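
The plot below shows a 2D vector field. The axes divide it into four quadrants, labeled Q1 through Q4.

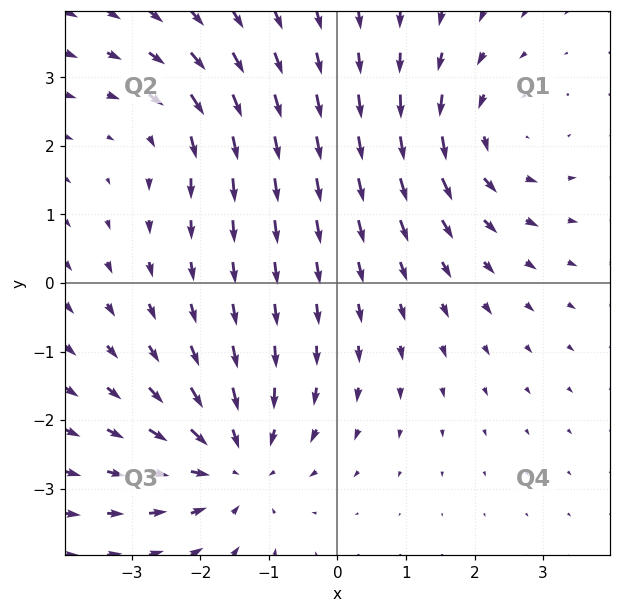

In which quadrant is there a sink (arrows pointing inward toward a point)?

The sink sits at approximately (-1.5, -2.6), which lies in quadrant Q3. The divergence there is about -4, negative as expected for a sink.

Q3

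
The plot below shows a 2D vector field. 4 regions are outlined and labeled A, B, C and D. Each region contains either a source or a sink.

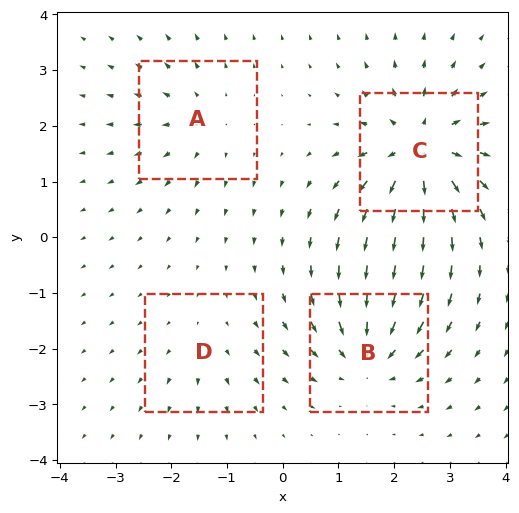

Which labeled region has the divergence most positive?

Divergence at each region's feature centre — A: about +4, B: about -6, C: about +8, D: about +2. Region C is most positive.

C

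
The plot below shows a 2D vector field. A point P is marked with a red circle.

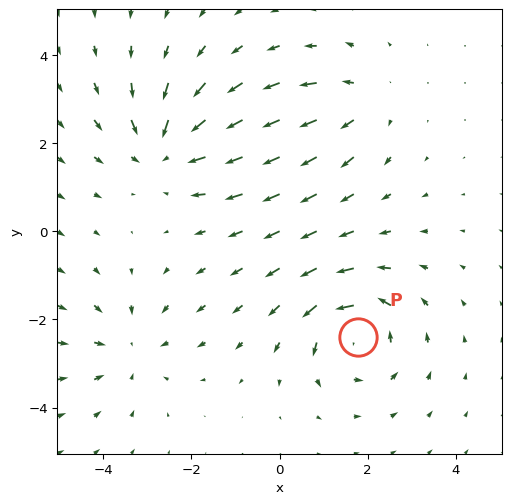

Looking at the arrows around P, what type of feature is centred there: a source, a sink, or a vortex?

vortex

At P (1.8, -2.4) the arrows circulate counterclockwise. Divergence ≈0, curl about +5 — near-zero divergence with nonzero curl is a vortex.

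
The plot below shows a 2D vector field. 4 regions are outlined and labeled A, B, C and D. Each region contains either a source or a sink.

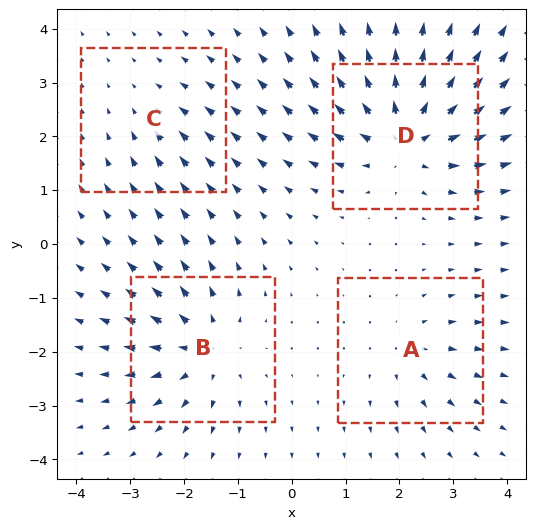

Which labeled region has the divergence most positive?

D

Divergence at each region's feature centre — A: about +4, B: about +6, C: about -2, D: about +8. Region D is most positive.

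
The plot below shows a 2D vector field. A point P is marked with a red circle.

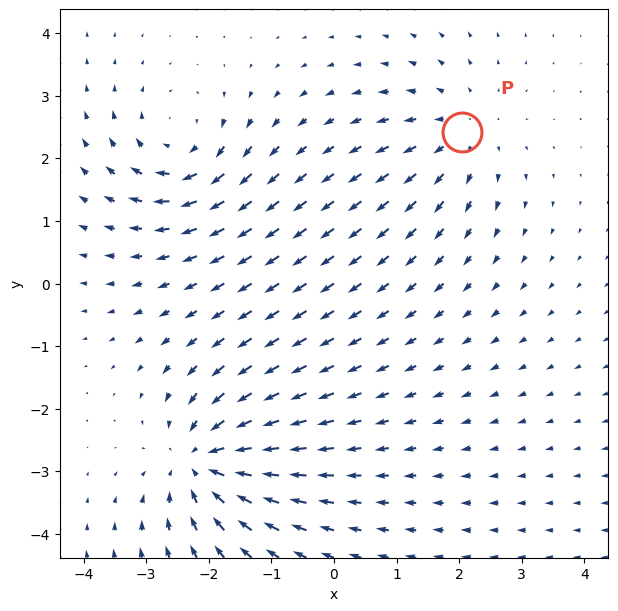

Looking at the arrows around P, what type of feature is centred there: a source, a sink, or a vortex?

At P (2.1, 2.4) the arrows spread outward. Divergence about +3, curl ≈0 — positive divergence with near-zero curl is a source.

source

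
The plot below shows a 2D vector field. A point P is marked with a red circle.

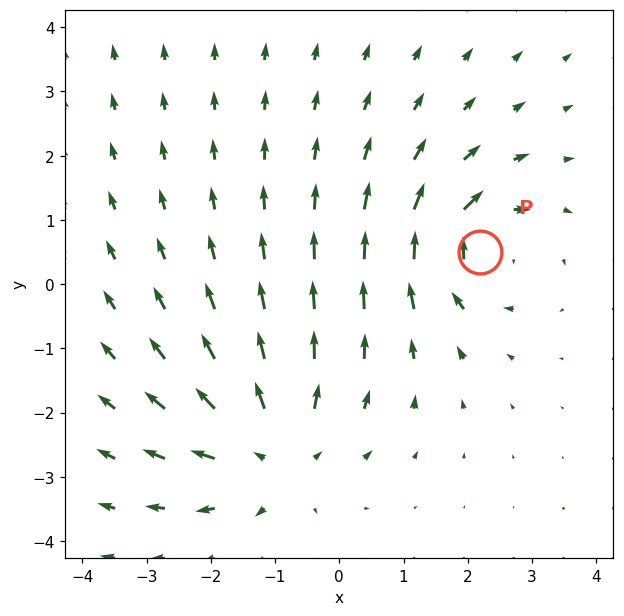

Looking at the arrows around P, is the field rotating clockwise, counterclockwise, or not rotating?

Near P at (2.2, 0.5) the arrows circulate clockwise. The curl (z-component) there is about -5; negative curl means clockwise rotation.

clockwise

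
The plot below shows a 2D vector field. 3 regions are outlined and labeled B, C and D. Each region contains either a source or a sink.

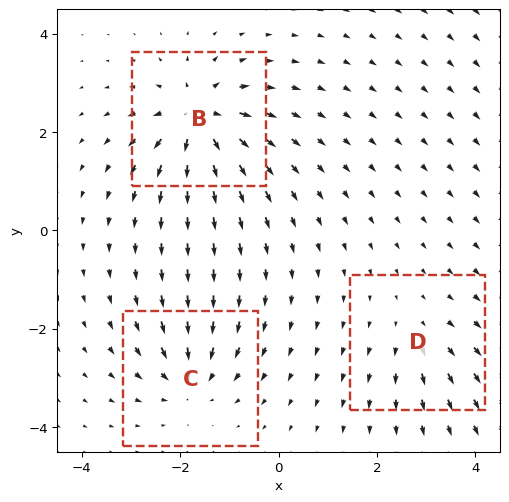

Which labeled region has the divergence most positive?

Divergence at each region's feature centre — B: about +6, C: about -4, D: about +2. Region B is most positive.

B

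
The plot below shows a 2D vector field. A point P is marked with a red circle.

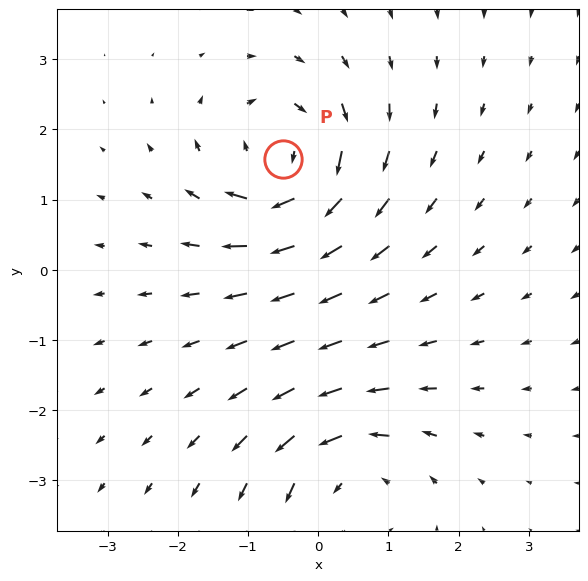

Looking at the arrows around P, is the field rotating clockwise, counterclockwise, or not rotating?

Near P at (-0.5, 1.6) the arrows circulate clockwise. The curl (z-component) there is about -6; negative curl means clockwise rotation.

clockwise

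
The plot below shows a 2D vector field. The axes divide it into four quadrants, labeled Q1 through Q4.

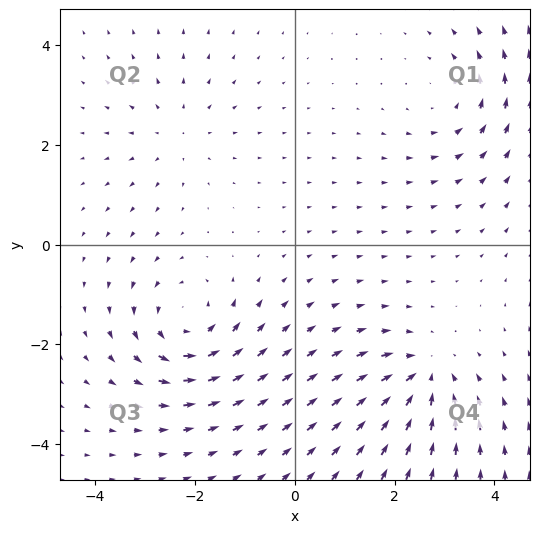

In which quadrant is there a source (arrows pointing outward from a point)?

The source sits at approximately (-2.4, 2.2), which lies in quadrant Q2. The divergence there is about +3, positive as expected for a source.

Q2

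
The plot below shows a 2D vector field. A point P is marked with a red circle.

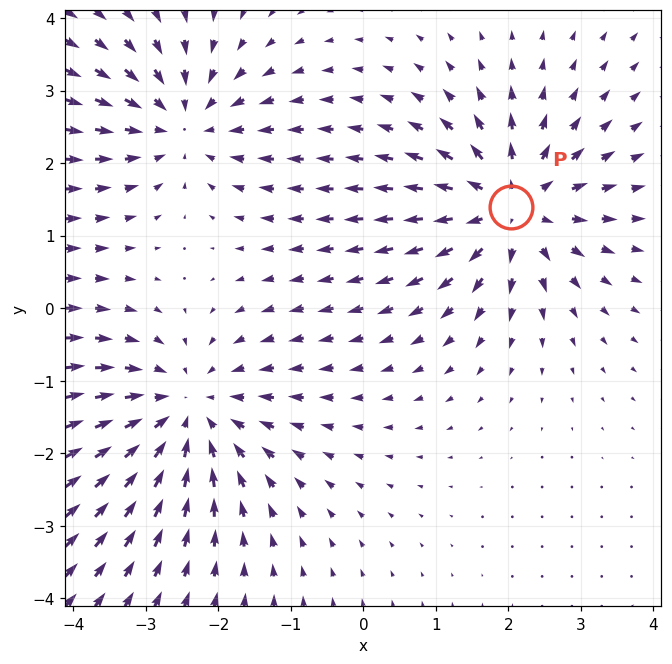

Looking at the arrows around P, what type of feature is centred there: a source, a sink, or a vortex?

source

At P (2.0, 1.4) the arrows spread outward. Divergence about +5, curl ≈0 — positive divergence with near-zero curl is a source.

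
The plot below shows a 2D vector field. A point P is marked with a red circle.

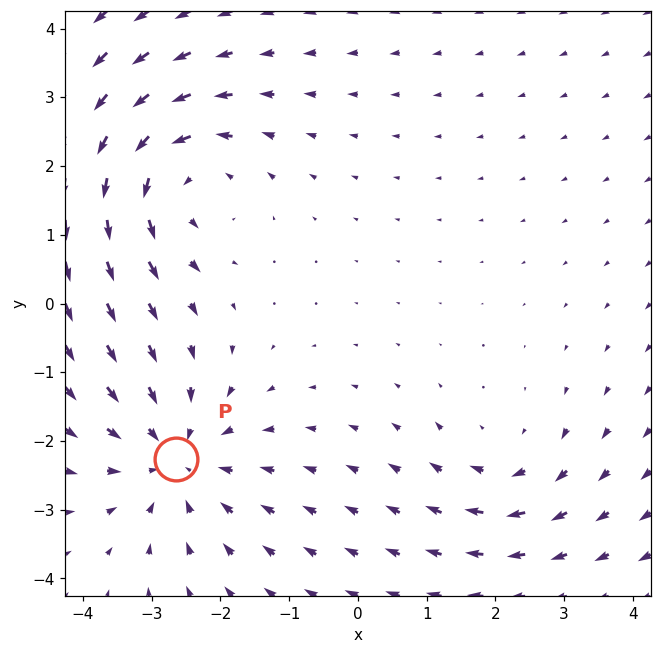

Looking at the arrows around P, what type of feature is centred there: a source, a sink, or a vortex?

At P (-2.6, -2.3) the arrows converge inward. Divergence about -4, curl ≈0 — negative divergence with near-zero curl is a sink.

sink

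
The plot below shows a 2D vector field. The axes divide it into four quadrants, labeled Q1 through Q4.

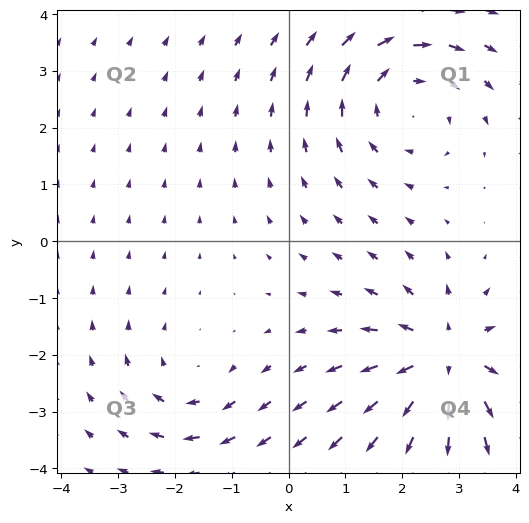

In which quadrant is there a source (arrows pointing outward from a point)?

The source sits at approximately (2.8, -2.1), which lies in quadrant Q4. The divergence there is about +5, positive as expected for a source.

Q4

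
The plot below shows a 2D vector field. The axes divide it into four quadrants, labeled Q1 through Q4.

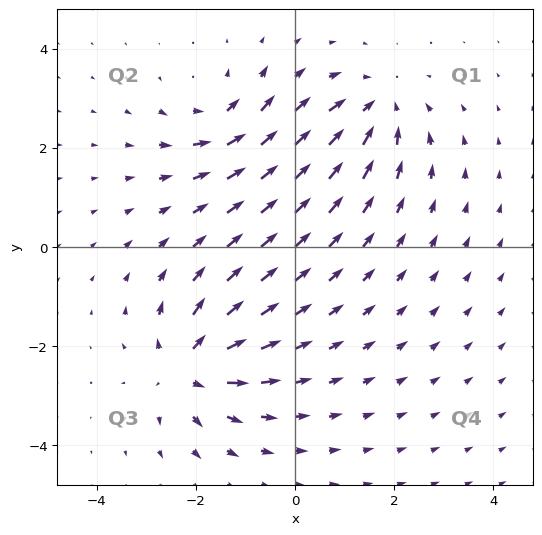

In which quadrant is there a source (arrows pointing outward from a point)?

The source sits at approximately (-2.2, -2.5), which lies in quadrant Q3. The divergence there is about +6, positive as expected for a source.

Q3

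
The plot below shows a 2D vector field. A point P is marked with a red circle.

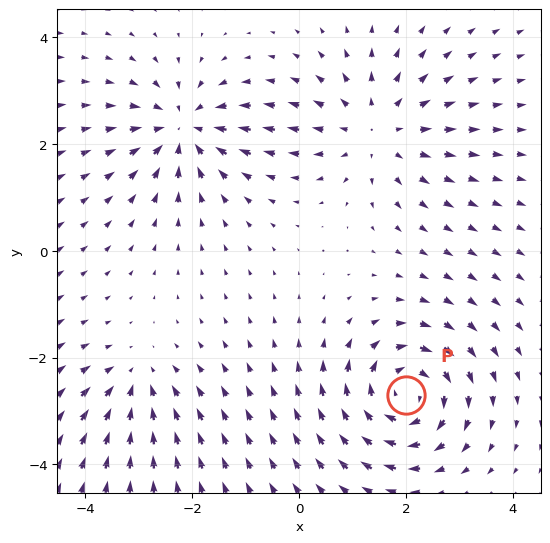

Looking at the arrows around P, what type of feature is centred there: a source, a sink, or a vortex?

vortex

At P (2.0, -2.7) the arrows circulate clockwise. Divergence ≈0, curl about -6 — near-zero divergence with nonzero curl is a vortex.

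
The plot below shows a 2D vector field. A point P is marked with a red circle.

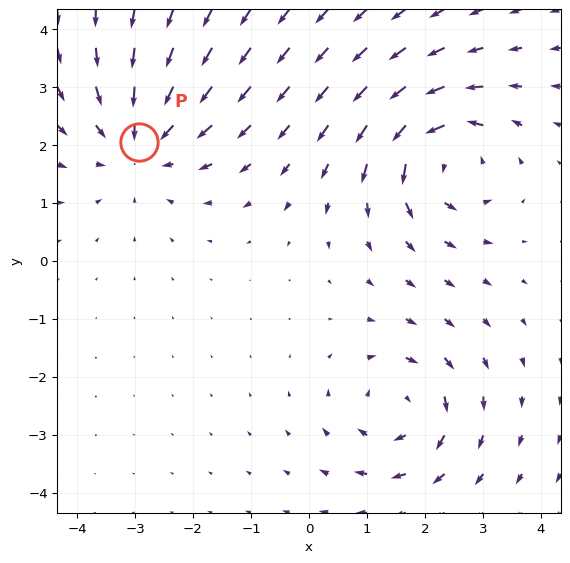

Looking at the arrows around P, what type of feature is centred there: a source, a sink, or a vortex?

sink

At P (-2.9, 2.0) the arrows converge inward. Divergence about -4, curl ≈0 — negative divergence with near-zero curl is a sink.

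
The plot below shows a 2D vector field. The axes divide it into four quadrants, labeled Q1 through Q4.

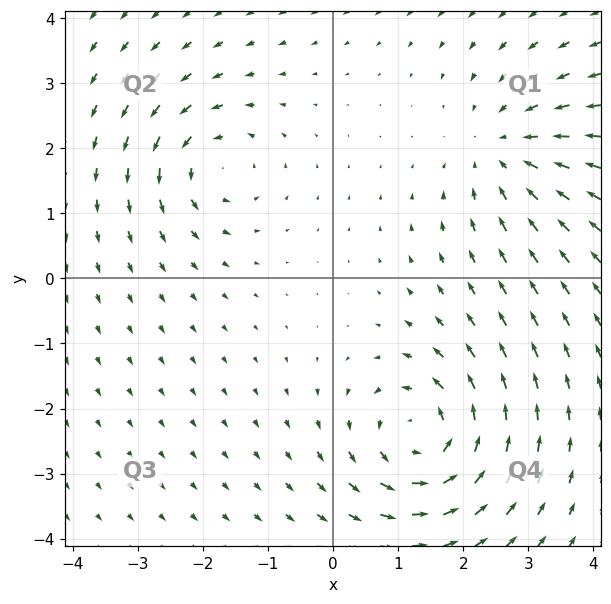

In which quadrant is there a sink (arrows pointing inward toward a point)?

The sink sits at approximately (2.7, 2.0), which lies in quadrant Q1. The divergence there is about -3, negative as expected for a sink.

Q1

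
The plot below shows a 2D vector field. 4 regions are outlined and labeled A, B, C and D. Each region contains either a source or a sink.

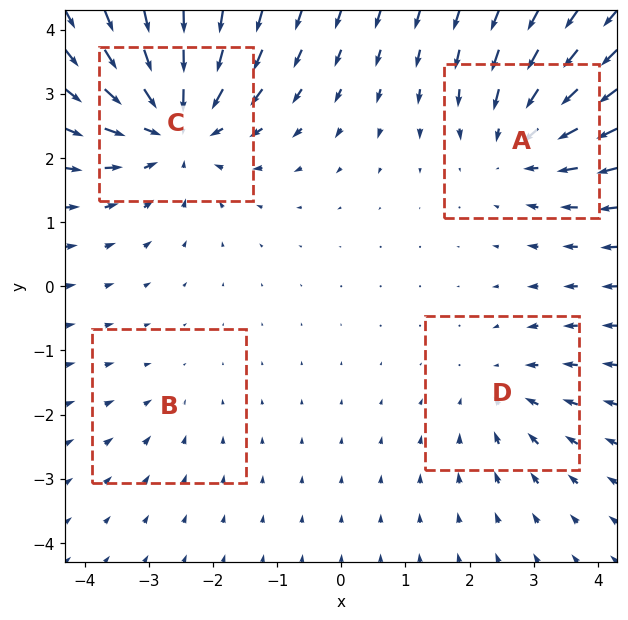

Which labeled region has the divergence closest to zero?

Divergence at each region's feature centre — A: about -5, B: about -2, C: about -7, D: about -3. Region B is closest to zero.

B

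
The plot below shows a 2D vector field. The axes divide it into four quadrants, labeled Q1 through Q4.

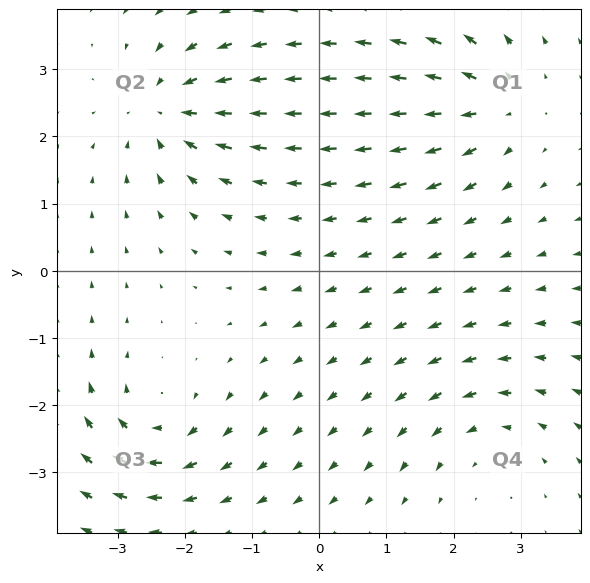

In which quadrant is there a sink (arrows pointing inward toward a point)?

The sink sits at approximately (-2.3, 2.4), which lies in quadrant Q2. The divergence there is about -5, negative as expected for a sink.

Q2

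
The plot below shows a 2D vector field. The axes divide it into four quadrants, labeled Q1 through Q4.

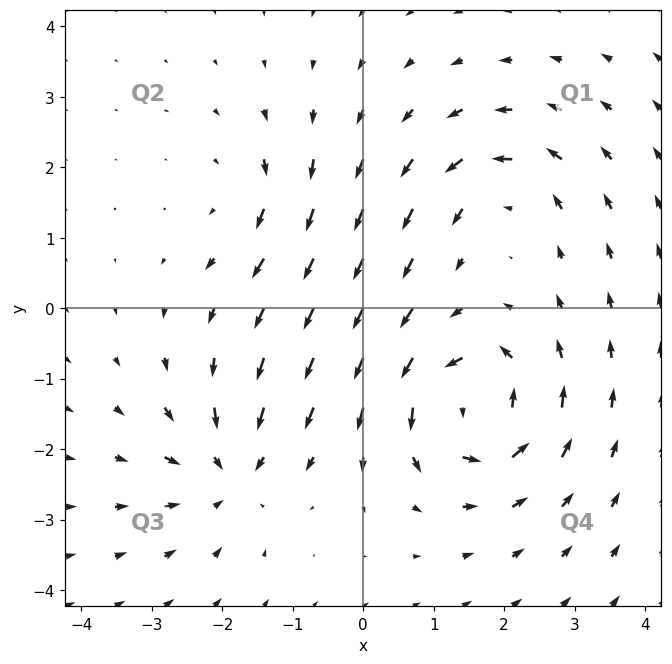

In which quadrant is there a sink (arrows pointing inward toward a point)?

Q3

The sink sits at approximately (-1.9, -2.3), which lies in quadrant Q3. The divergence there is about -5, negative as expected for a sink.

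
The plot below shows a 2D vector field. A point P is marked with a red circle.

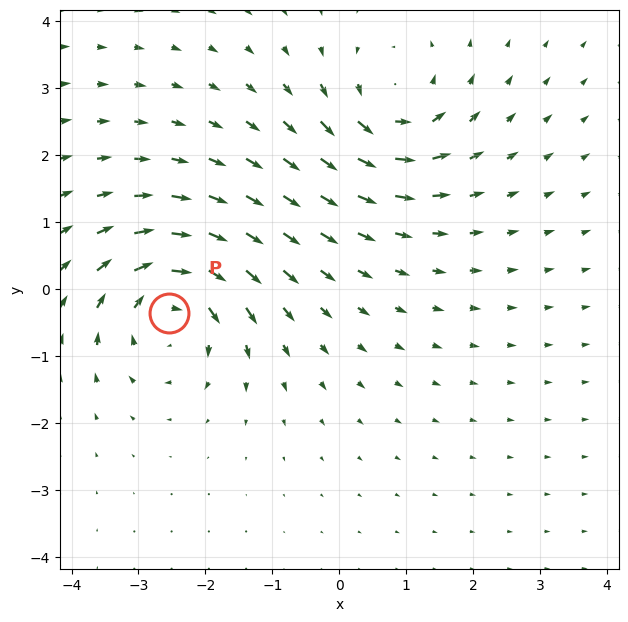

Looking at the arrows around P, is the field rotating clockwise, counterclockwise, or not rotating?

clockwise

Near P at (-2.5, -0.4) the arrows circulate clockwise. The curl (z-component) there is about -4; negative curl means clockwise rotation.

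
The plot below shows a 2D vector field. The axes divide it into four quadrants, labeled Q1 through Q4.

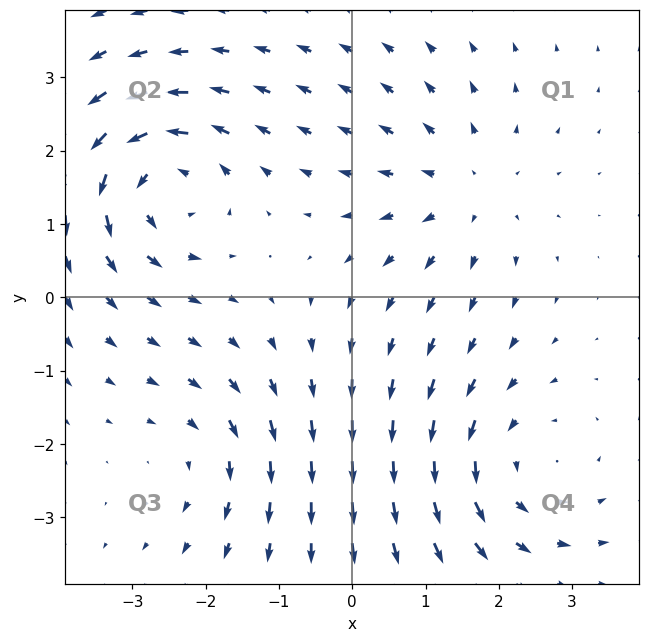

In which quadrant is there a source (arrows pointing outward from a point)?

Q1

The source sits at approximately (1.5, 1.5), which lies in quadrant Q1. The divergence there is about +3, positive as expected for a source.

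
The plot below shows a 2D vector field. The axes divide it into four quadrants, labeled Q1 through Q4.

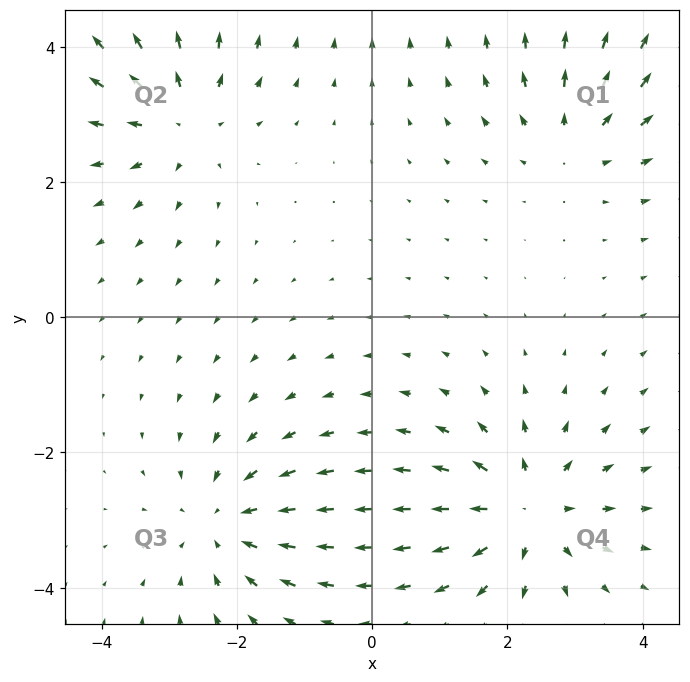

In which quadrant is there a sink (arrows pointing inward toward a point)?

Q3

The sink sits at approximately (-2.2, -3.1), which lies in quadrant Q3. The divergence there is about -4, negative as expected for a sink.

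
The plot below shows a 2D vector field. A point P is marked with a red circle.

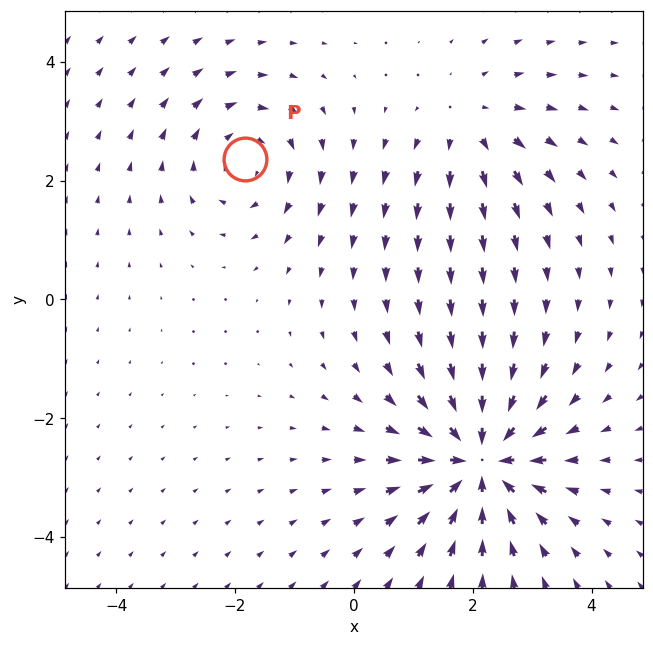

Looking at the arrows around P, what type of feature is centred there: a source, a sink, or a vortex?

vortex

At P (-1.8, 2.4) the arrows circulate clockwise. Divergence ≈0, curl about -3 — near-zero divergence with nonzero curl is a vortex.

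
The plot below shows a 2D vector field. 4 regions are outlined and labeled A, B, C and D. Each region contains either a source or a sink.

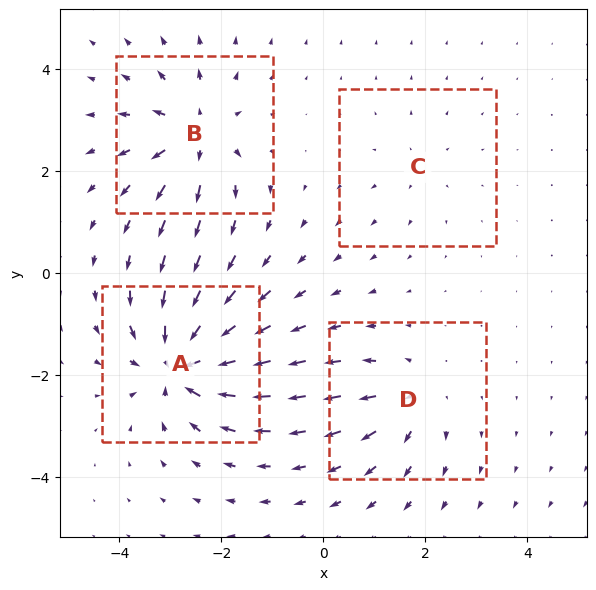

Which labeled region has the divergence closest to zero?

Divergence at each region's feature centre — A: about -8, B: about +6, C: about +2, D: about +4. Region C is closest to zero.

C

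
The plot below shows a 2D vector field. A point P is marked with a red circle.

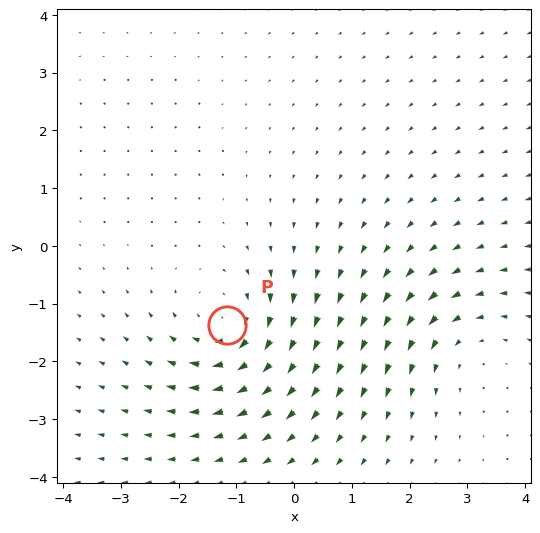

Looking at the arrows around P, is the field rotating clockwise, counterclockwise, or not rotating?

Near P at (-1.2, -1.4) the arrows circulate clockwise. The curl (z-component) there is about -5; negative curl means clockwise rotation.

clockwise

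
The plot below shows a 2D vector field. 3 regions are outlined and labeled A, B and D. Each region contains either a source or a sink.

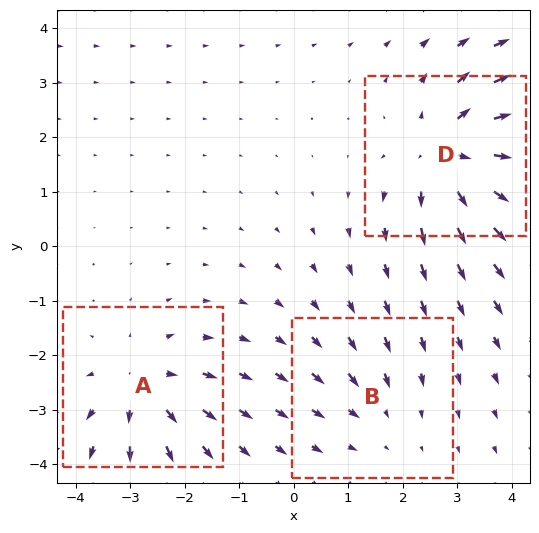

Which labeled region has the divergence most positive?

D

Divergence at each region's feature centre — A: about +4, B: about -2, D: about +5. Region D is most positive.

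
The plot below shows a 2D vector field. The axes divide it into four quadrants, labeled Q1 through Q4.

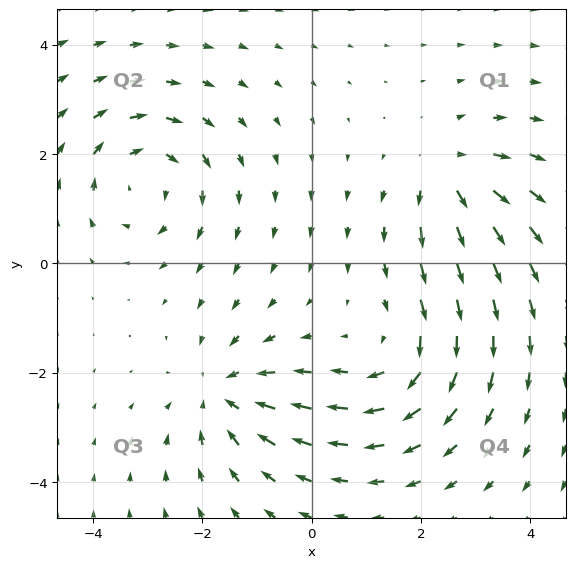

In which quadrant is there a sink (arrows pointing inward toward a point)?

The sink sits at approximately (-1.6, -2.4), which lies in quadrant Q3. The divergence there is about -4, negative as expected for a sink.

Q3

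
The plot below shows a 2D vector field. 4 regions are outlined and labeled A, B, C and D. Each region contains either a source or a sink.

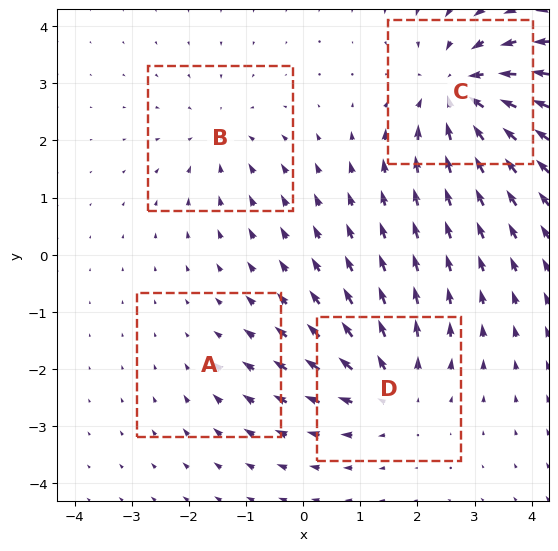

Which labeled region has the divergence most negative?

Divergence at each region's feature centre — A: about -2, B: about -4, C: about -7, D: about +5. Region C is most negative.

C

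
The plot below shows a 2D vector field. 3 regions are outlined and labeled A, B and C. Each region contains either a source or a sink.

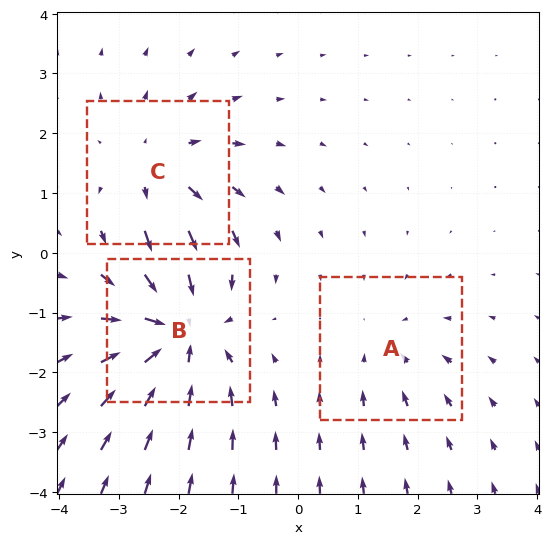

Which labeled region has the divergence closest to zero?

Divergence at each region's feature centre — A: about -2, B: about -5, C: about +3. Region A is closest to zero.

A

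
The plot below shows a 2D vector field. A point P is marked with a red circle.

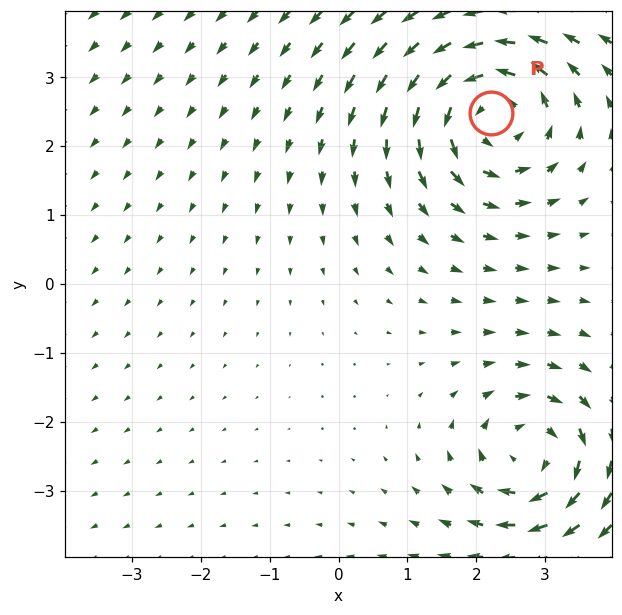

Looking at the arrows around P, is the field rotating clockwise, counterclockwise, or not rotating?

Near P at (2.2, 2.5) the arrows circulate counterclockwise. The curl (z-component) there is about +5; positive curl means counterclockwise rotation.

counterclockwise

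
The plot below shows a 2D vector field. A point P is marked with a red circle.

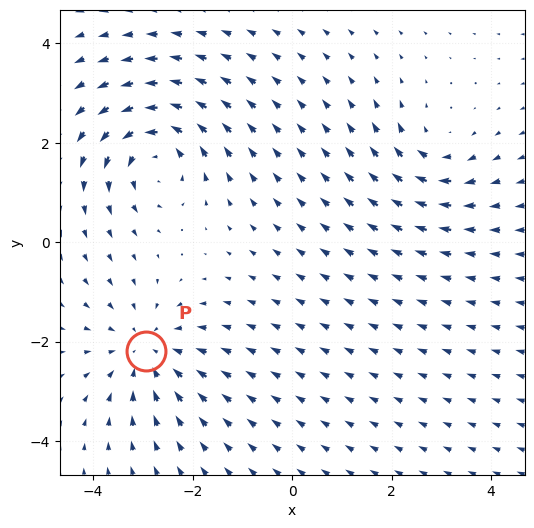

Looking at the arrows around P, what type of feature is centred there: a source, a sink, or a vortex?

sink

At P (-2.9, -2.2) the arrows converge inward. Divergence about -4, curl ≈0 — negative divergence with near-zero curl is a sink.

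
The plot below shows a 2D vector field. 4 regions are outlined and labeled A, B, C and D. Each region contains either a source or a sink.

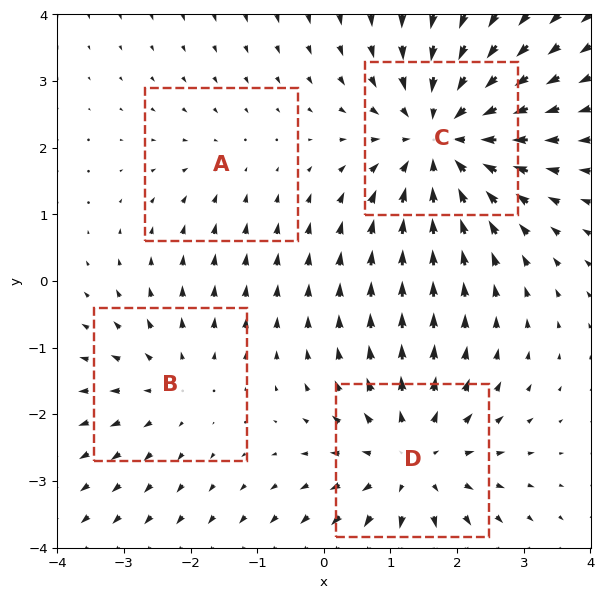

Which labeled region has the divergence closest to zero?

Divergence at each region's feature centre — A: about -2, B: about +3, C: about -5, D: about +4. Region A is closest to zero.

A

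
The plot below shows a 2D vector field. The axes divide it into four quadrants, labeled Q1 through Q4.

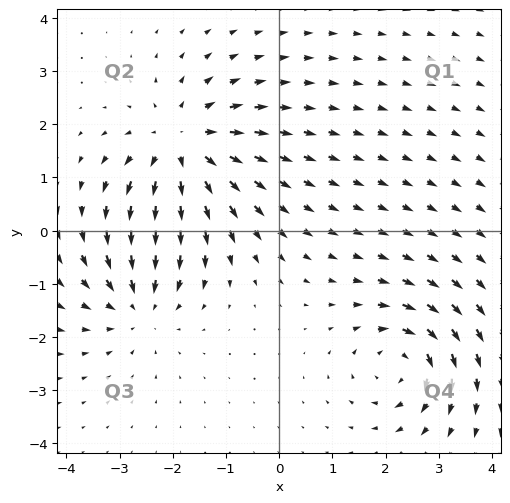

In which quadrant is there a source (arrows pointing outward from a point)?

The source sits at approximately (-1.8, 1.6), which lies in quadrant Q2. The divergence there is about +5, positive as expected for a source.

Q2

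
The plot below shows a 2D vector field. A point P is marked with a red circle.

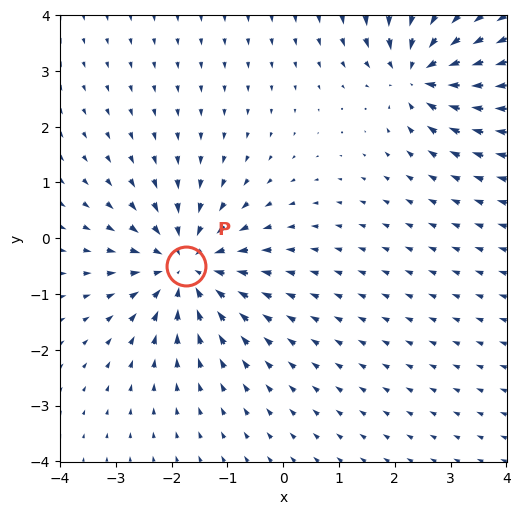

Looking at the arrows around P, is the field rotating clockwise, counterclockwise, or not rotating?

not rotating

Near P at (-1.7, -0.5) the arrows show no circulation. The curl there is ≈0.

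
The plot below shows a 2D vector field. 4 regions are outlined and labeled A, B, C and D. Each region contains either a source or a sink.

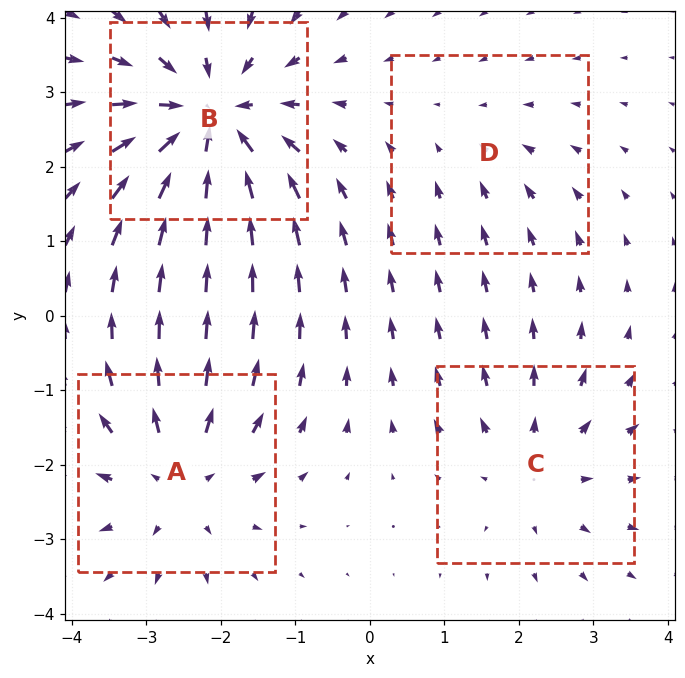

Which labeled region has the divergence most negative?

B

Divergence at each region's feature centre — A: about +4, B: about -6, C: about +3, D: about -2. Region B is most negative.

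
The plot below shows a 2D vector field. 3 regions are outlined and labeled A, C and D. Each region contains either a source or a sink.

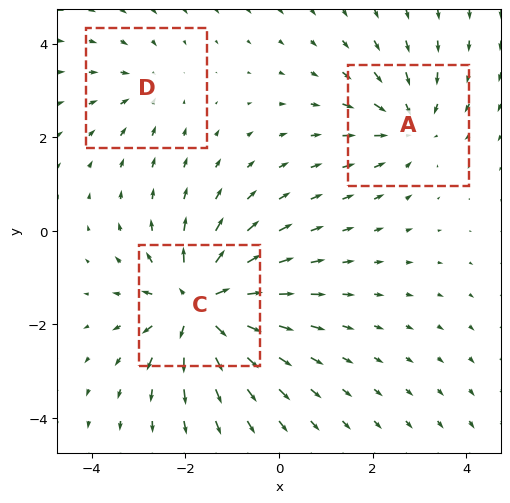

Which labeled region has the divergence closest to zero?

D

Divergence at each region's feature centre — A: about -3, C: about +5, D: about -2. Region D is closest to zero.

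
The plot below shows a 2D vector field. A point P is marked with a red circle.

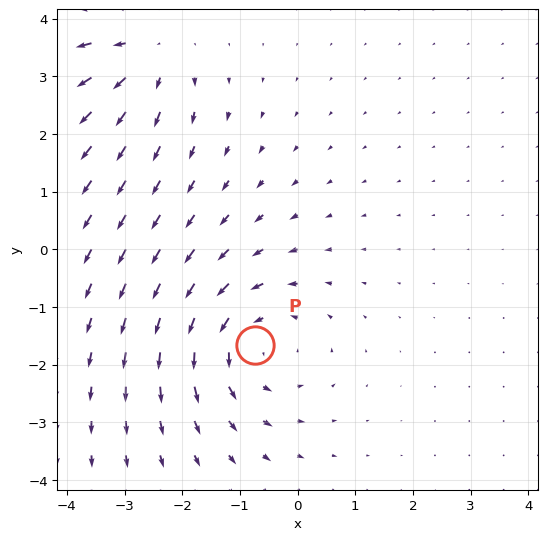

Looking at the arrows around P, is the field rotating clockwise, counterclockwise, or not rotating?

Near P at (-0.7, -1.7) the arrows circulate counterclockwise. The curl (z-component) there is about +4; positive curl means counterclockwise rotation.

counterclockwise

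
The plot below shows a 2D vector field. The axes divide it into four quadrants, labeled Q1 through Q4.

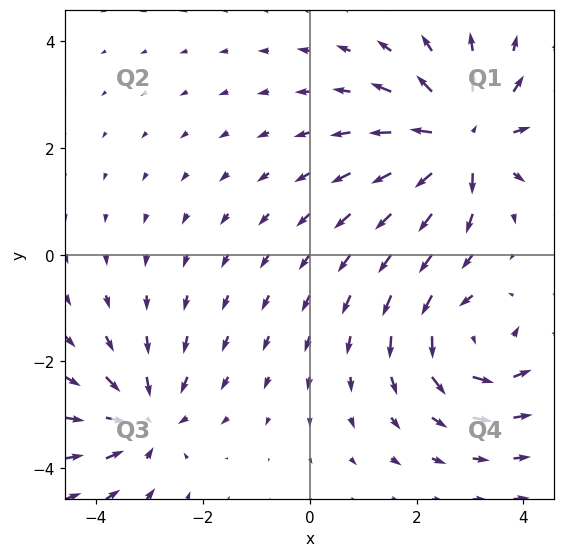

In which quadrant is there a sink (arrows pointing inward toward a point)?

The sink sits at approximately (-3.1, -3.1), which lies in quadrant Q3. The divergence there is about -4, negative as expected for a sink.

Q3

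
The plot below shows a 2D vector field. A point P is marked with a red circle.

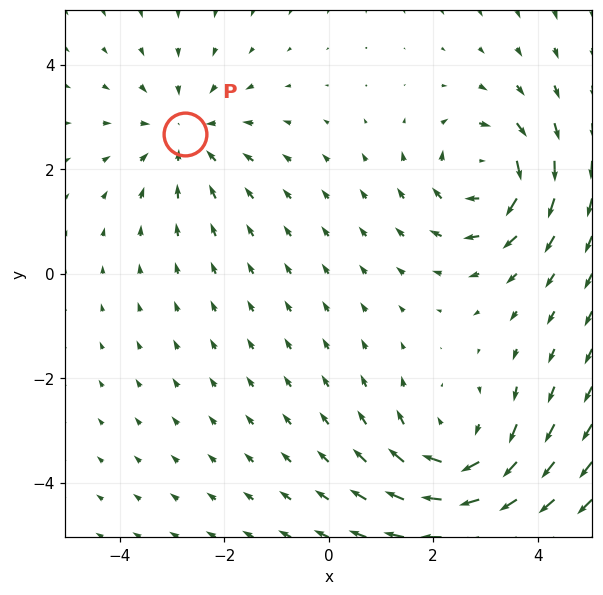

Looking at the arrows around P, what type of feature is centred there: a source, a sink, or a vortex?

At P (-2.7, 2.7) the arrows converge inward. Divergence about -3, curl ≈0 — negative divergence with near-zero curl is a sink.

sink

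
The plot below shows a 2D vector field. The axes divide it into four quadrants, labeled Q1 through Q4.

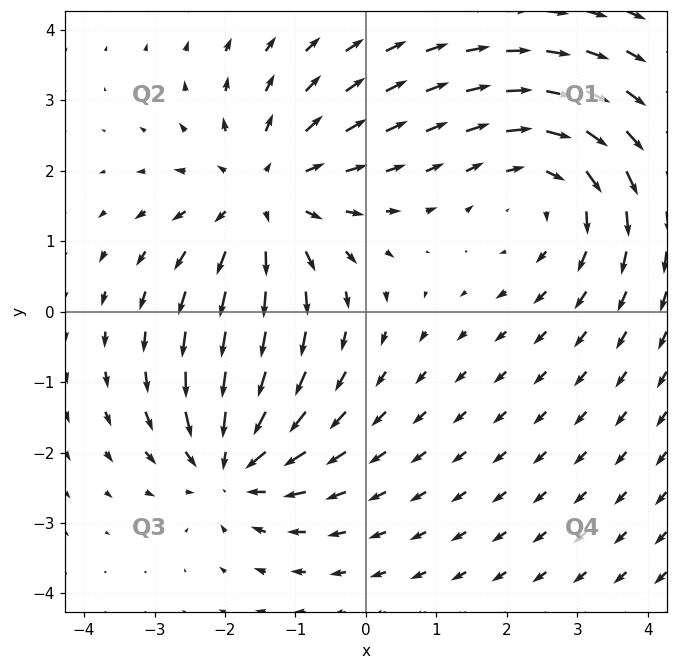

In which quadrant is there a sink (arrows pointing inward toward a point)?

The sink sits at approximately (-1.9, -2.2), which lies in quadrant Q3. The divergence there is about -3, negative as expected for a sink.

Q3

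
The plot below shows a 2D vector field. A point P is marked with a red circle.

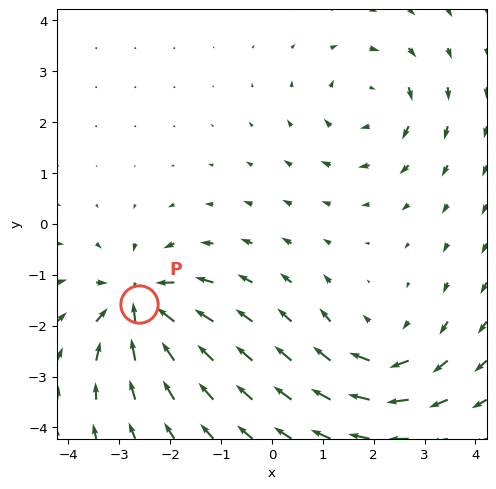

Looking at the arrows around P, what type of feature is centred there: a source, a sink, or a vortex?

At P (-2.6, -1.6) the arrows converge inward. Divergence about -6, curl ≈0 — negative divergence with near-zero curl is a sink.

sink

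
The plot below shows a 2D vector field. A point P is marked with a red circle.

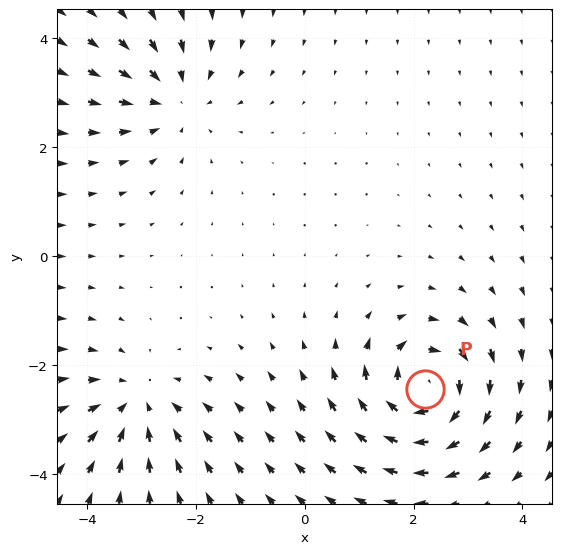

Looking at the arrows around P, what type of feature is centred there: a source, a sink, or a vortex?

At P (2.2, -2.4) the arrows circulate clockwise. Divergence ≈0, curl about -7 — near-zero divergence with nonzero curl is a vortex.

vortex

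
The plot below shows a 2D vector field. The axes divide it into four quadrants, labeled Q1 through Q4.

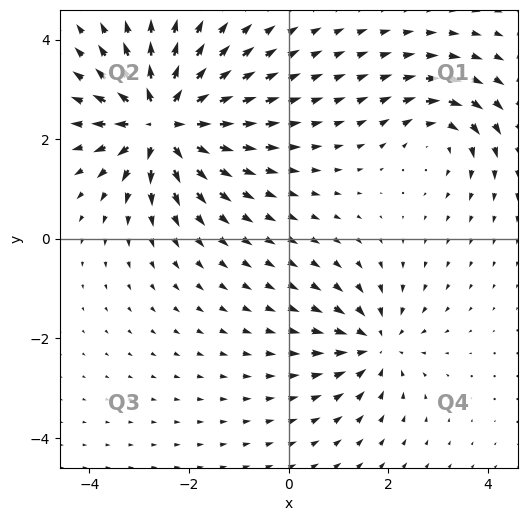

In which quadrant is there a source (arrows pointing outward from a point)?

The source sits at approximately (-2.5, 2.3), which lies in quadrant Q2. The divergence there is about +7, positive as expected for a source.

Q2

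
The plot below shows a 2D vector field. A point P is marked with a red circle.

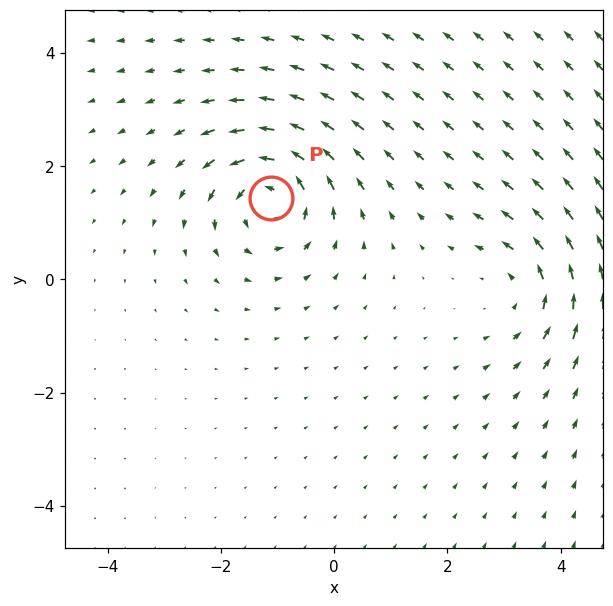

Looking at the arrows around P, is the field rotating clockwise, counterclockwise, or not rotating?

counterclockwise

Near P at (-1.1, 1.4) the arrows circulate counterclockwise. The curl (z-component) there is about +5; positive curl means counterclockwise rotation.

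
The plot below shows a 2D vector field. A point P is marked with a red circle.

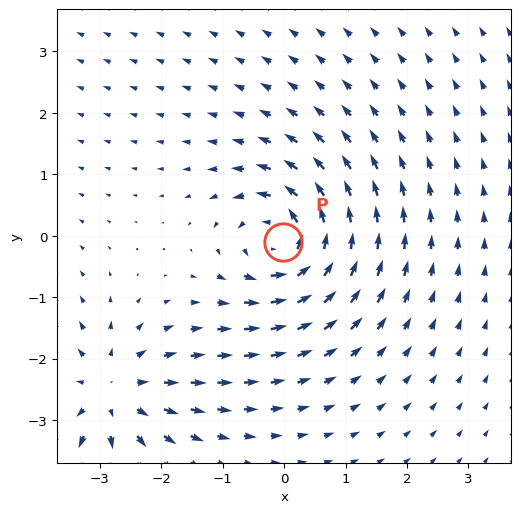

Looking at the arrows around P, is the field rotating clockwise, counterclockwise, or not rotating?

Near P at (-0.0, -0.1) the arrows circulate counterclockwise. The curl (z-component) there is about +4; positive curl means counterclockwise rotation.

counterclockwise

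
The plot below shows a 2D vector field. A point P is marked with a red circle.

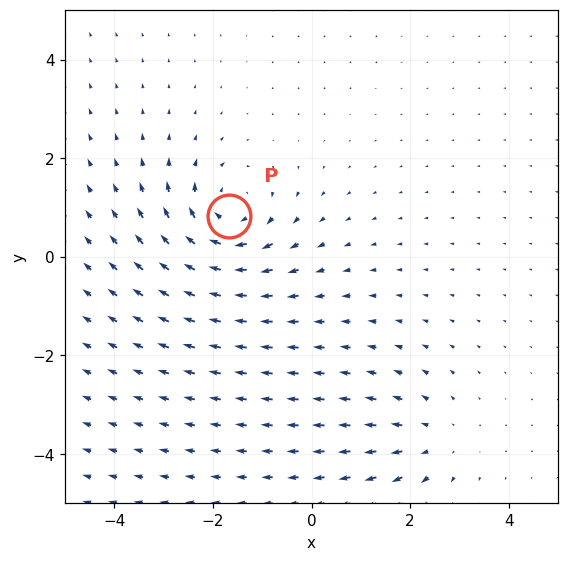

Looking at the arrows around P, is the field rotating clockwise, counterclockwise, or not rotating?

clockwise

Near P at (-1.7, 0.8) the arrows circulate clockwise. The curl (z-component) there is about -5; negative curl means clockwise rotation.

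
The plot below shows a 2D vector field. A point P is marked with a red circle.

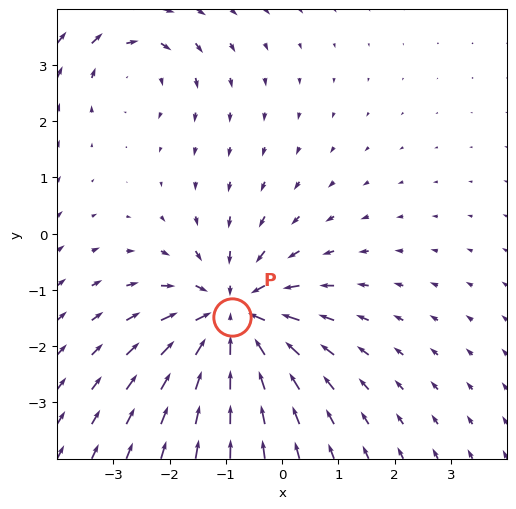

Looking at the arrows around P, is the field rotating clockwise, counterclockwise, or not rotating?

not rotating

Near P at (-0.9, -1.5) the arrows show no circulation. The curl there is ≈0.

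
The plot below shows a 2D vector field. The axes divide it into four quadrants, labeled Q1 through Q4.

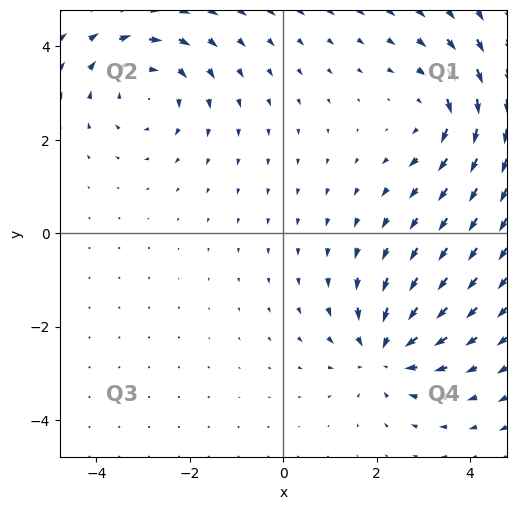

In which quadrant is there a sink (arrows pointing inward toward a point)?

The sink sits at approximately (2.2, -2.5), which lies in quadrant Q4. The divergence there is about -5, negative as expected for a sink.

Q4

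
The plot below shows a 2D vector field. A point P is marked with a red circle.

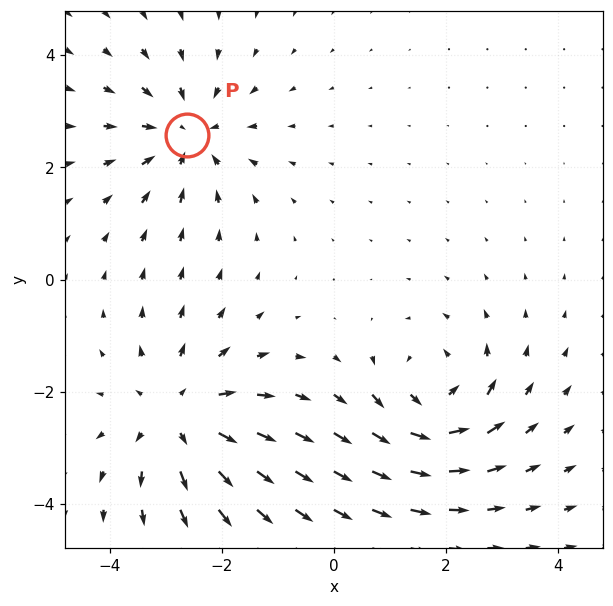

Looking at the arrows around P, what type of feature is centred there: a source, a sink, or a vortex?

sink

At P (-2.6, 2.6) the arrows converge inward. Divergence about -4, curl ≈0 — negative divergence with near-zero curl is a sink.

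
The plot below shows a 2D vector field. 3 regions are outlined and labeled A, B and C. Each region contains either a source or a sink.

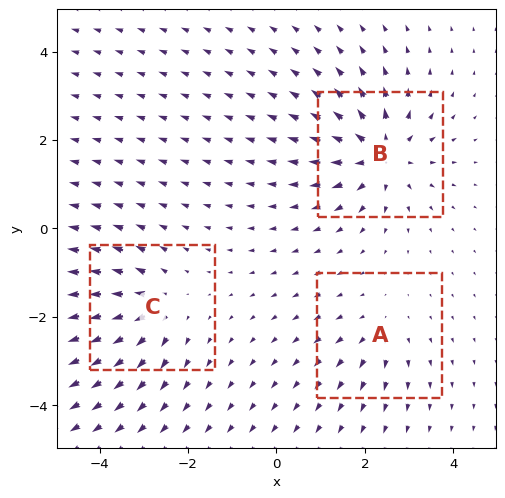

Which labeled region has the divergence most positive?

Divergence at each region's feature centre — A: about +2, B: about +5, C: about +4. Region B is most positive.

B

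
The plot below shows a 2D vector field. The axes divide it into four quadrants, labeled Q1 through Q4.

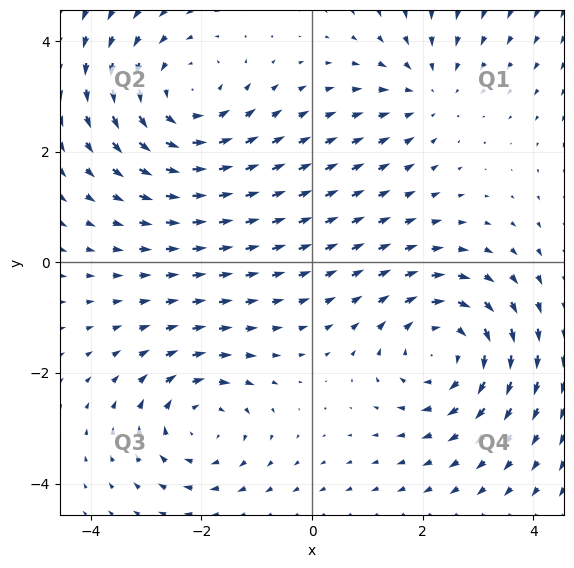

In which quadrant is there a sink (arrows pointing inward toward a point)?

The sink sits at approximately (2.1, 3.1), which lies in quadrant Q1. The divergence there is about -3, negative as expected for a sink.

Q1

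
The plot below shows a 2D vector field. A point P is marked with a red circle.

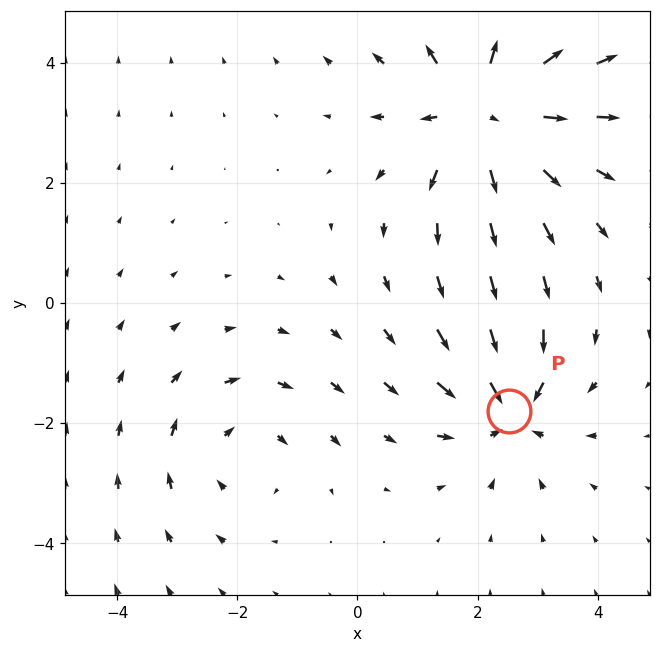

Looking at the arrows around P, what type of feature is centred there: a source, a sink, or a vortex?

sink

At P (2.5, -1.8) the arrows converge inward. Divergence about -4, curl ≈0 — negative divergence with near-zero curl is a sink.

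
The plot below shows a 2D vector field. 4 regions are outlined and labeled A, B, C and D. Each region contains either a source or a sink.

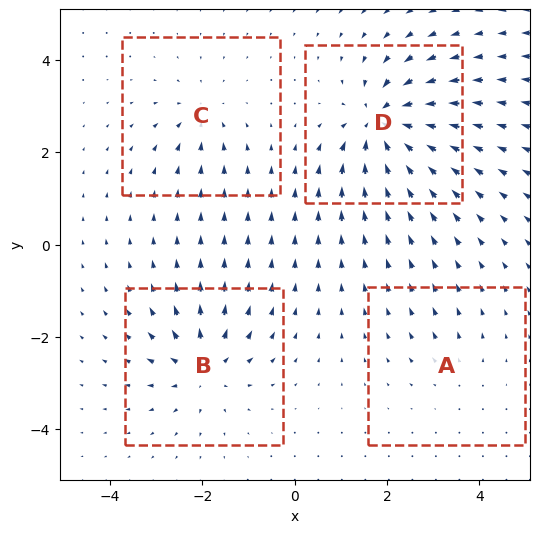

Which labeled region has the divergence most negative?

Divergence at each region's feature centre — A: about +2, B: about +6, C: about -4, D: about -9. Region D is most negative.

D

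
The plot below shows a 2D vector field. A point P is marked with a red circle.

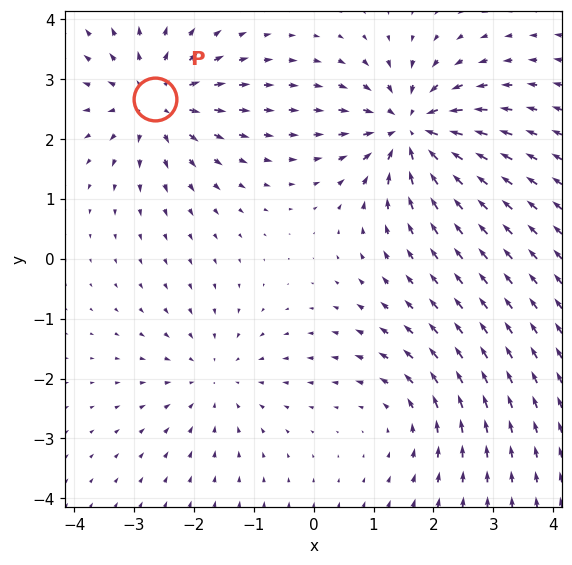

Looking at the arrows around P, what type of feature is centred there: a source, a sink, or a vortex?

source

At P (-2.7, 2.7) the arrows spread outward. Divergence about +5, curl ≈0 — positive divergence with near-zero curl is a source.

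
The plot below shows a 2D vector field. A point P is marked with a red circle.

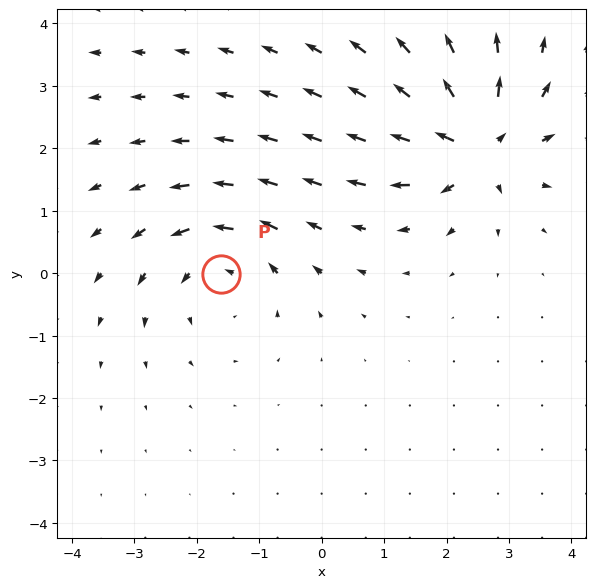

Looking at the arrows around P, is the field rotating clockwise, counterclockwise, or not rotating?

counterclockwise

Near P at (-1.6, -0.0) the arrows circulate counterclockwise. The curl (z-component) there is about +3; positive curl means counterclockwise rotation.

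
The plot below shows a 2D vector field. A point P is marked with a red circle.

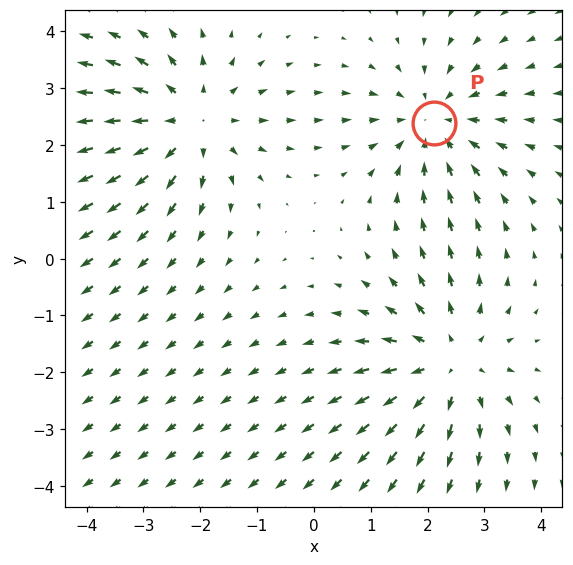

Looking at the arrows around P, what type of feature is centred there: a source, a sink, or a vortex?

sink

At P (2.1, 2.4) the arrows converge inward. Divergence about -2, curl ≈0 — negative divergence with near-zero curl is a sink.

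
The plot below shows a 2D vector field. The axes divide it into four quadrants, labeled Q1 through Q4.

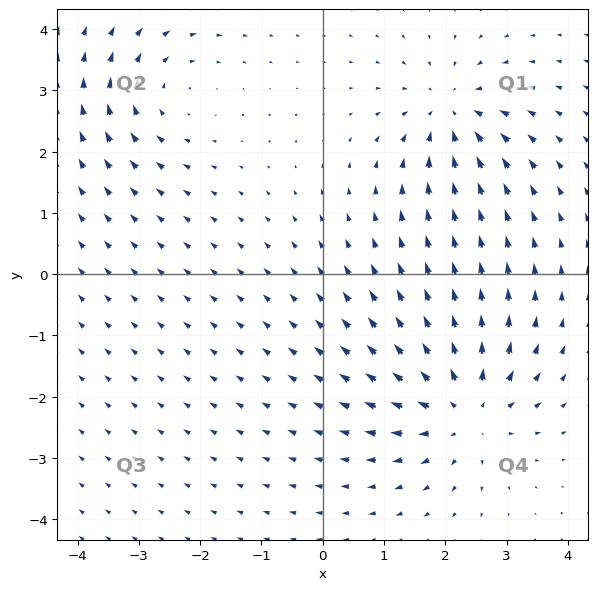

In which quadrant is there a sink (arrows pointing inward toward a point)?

Q1

The sink sits at approximately (2.1, 2.6), which lies in quadrant Q1. The divergence there is about -4, negative as expected for a sink.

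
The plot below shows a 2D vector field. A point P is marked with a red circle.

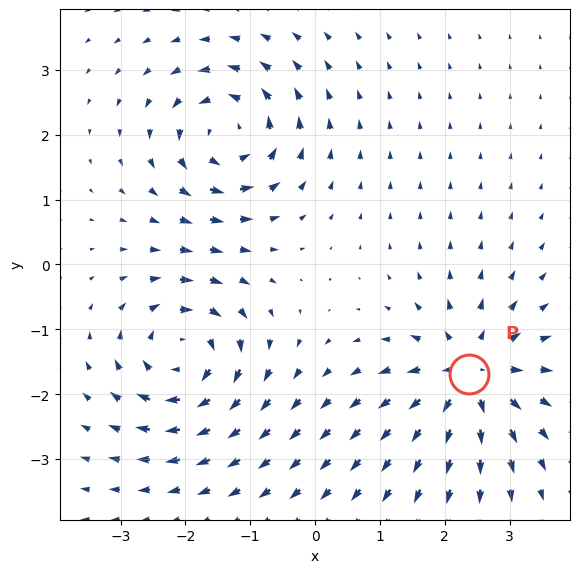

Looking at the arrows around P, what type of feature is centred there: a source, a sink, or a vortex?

At P (2.4, -1.7) the arrows spread outward. Divergence about +7, curl ≈0 — positive divergence with near-zero curl is a source.

source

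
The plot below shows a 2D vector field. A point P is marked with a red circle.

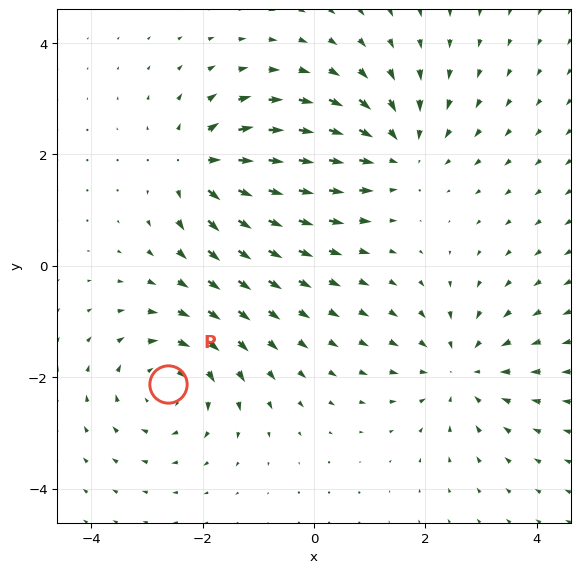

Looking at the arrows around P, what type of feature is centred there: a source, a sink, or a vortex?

At P (-2.6, -2.1) the arrows circulate clockwise. Divergence ≈0, curl about -4 — near-zero divergence with nonzero curl is a vortex.

vortex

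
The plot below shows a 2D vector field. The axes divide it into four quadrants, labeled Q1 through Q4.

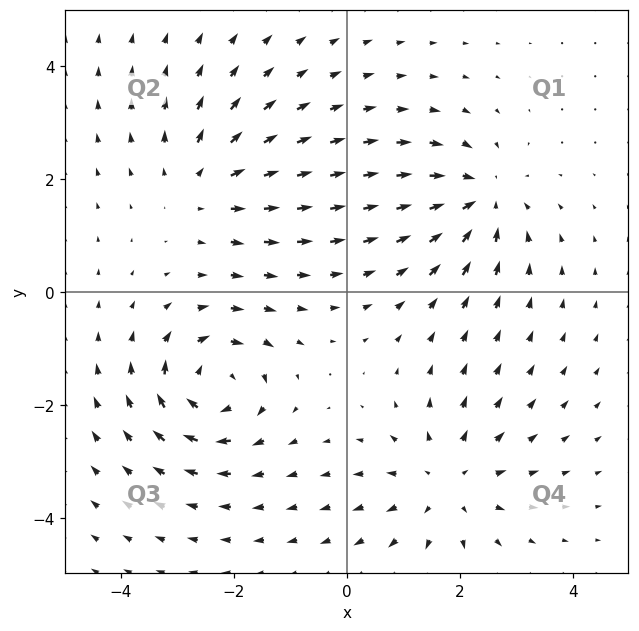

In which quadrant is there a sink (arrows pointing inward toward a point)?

Q1

The sink sits at approximately (2.4, 1.6), which lies in quadrant Q1. The divergence there is about -4, negative as expected for a sink.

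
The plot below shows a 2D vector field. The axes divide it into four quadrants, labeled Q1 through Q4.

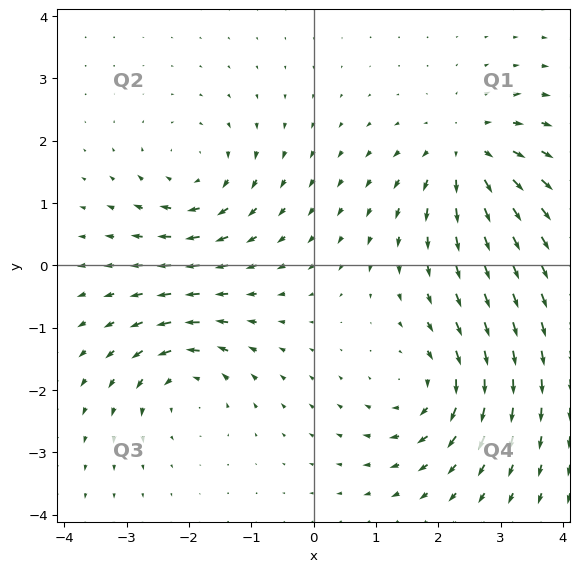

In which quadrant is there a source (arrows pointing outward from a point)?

The source sits at approximately (2.5, 1.8), which lies in quadrant Q1. The divergence there is about +4, positive as expected for a source.

Q1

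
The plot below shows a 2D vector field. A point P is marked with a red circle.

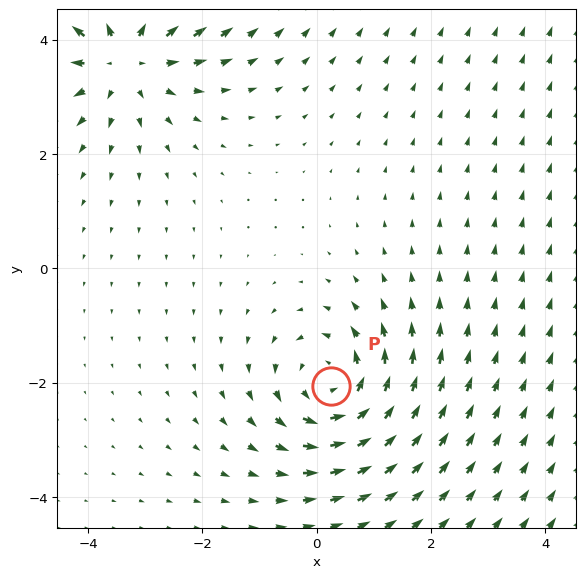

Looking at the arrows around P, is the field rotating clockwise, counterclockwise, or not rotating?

Near P at (0.2, -2.1) the arrows circulate counterclockwise. The curl (z-component) there is about +3; positive curl means counterclockwise rotation.

counterclockwise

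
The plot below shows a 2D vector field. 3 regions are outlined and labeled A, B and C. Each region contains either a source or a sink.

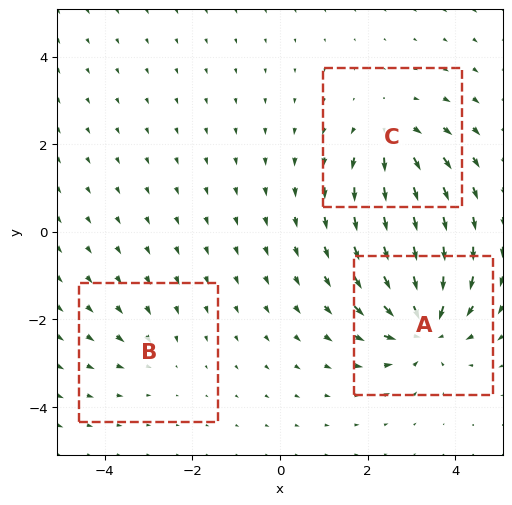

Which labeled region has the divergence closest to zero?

B

Divergence at each region's feature centre — A: about -6, B: about -2, C: about +4. Region B is closest to zero.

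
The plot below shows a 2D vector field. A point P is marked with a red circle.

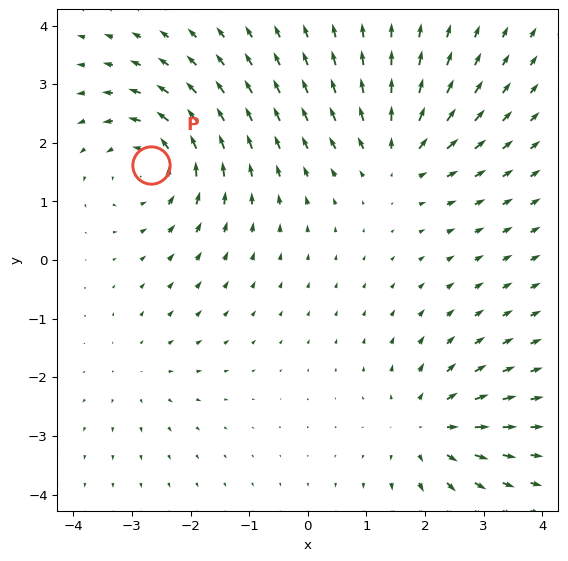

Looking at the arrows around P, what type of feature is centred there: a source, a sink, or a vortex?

vortex

At P (-2.7, 1.6) the arrows circulate counterclockwise. Divergence ≈0, curl about +5 — near-zero divergence with nonzero curl is a vortex.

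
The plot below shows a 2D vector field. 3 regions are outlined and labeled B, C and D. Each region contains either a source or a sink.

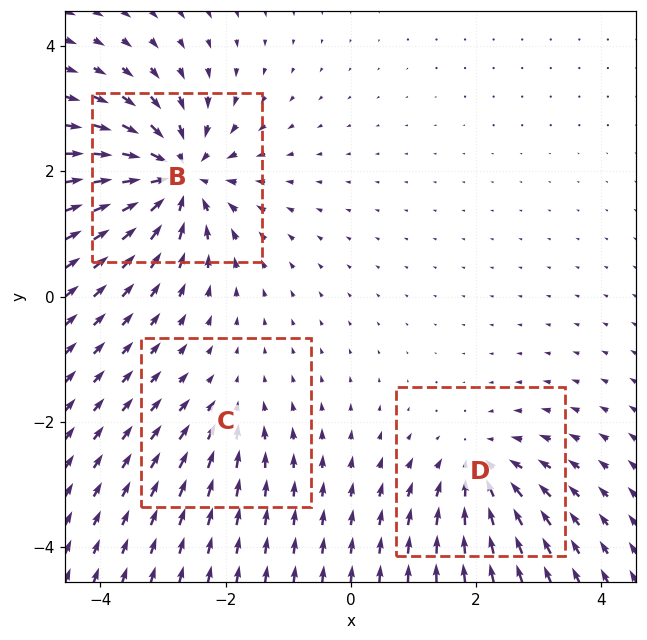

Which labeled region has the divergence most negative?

B

Divergence at each region's feature centre — B: about -6, C: about -2, D: about -4. Region B is most negative.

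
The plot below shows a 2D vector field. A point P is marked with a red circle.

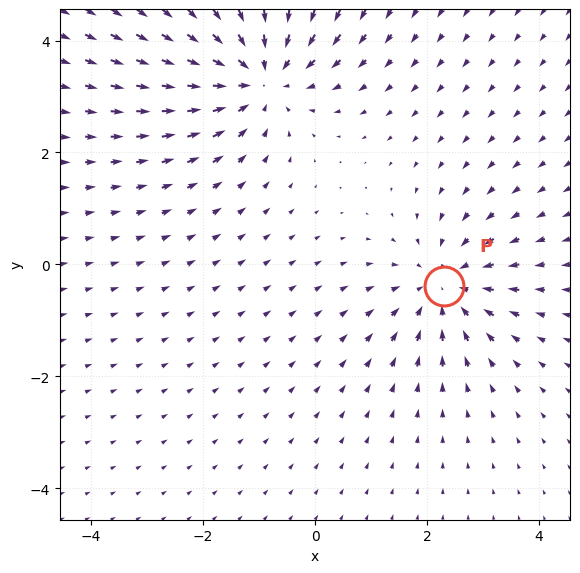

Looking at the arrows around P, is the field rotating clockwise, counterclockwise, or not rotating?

Near P at (2.3, -0.4) the arrows show no circulation. The curl there is ≈0.

not rotating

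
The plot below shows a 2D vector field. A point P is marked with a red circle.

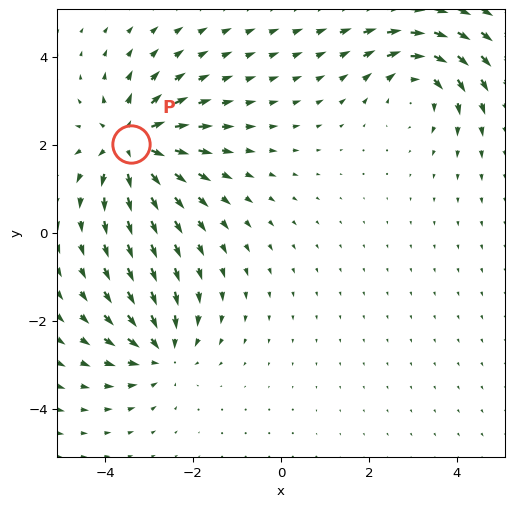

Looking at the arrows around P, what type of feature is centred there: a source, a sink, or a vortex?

source

At P (-3.4, 2.0) the arrows spread outward. Divergence about +6, curl ≈0 — positive divergence with near-zero curl is a source.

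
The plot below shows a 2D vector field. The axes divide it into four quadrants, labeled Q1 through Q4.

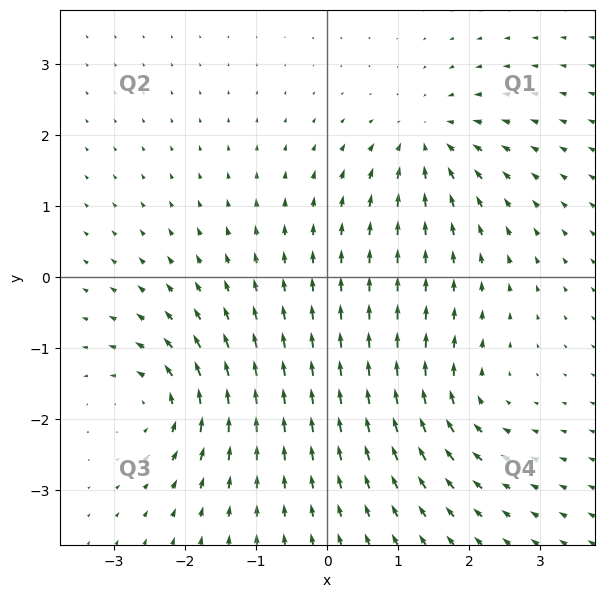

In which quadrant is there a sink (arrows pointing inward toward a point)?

Q1

The sink sits at approximately (1.4, 1.9), which lies in quadrant Q1. The divergence there is about -4, negative as expected for a sink.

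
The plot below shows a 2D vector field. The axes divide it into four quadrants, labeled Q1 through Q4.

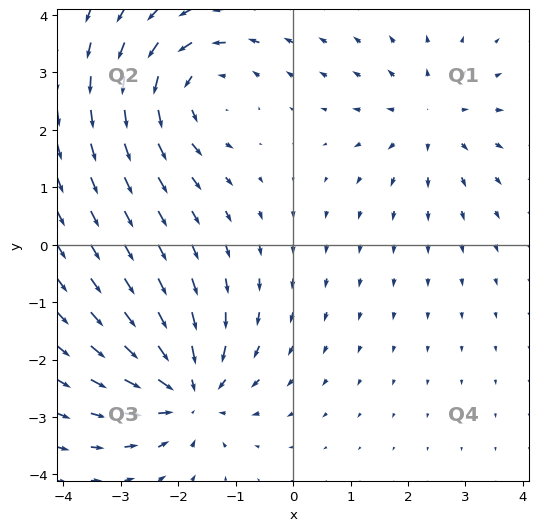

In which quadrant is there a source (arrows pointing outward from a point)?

The source sits at approximately (2.4, 2.2), which lies in quadrant Q1. The divergence there is about +3, positive as expected for a source.

Q1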